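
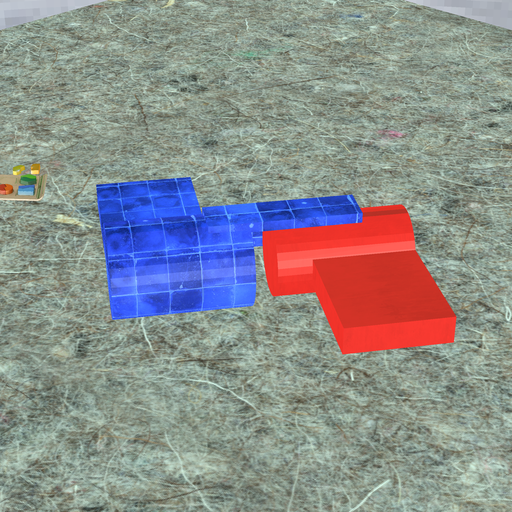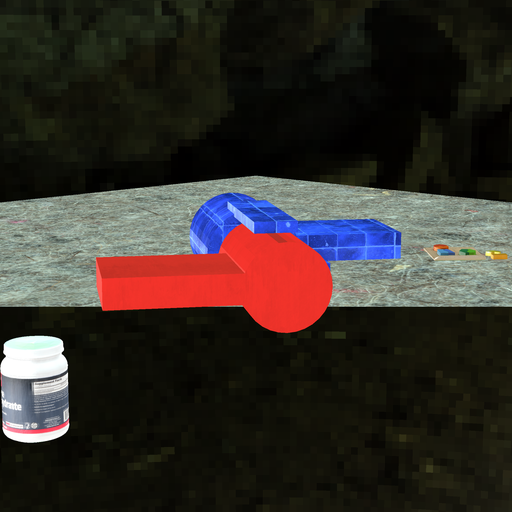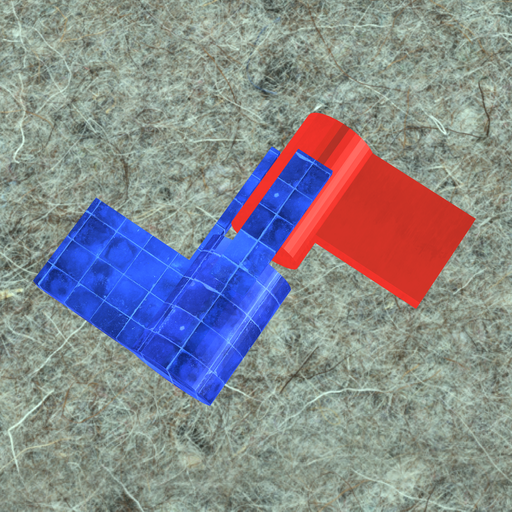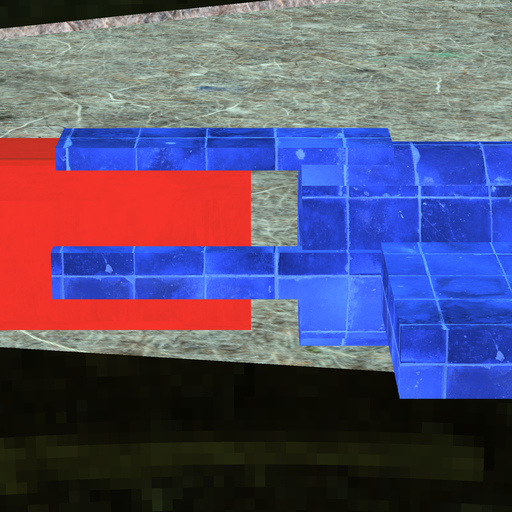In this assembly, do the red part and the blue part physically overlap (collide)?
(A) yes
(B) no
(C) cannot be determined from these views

(B) no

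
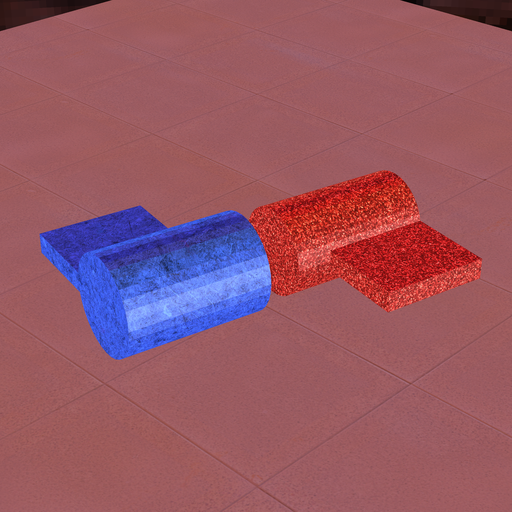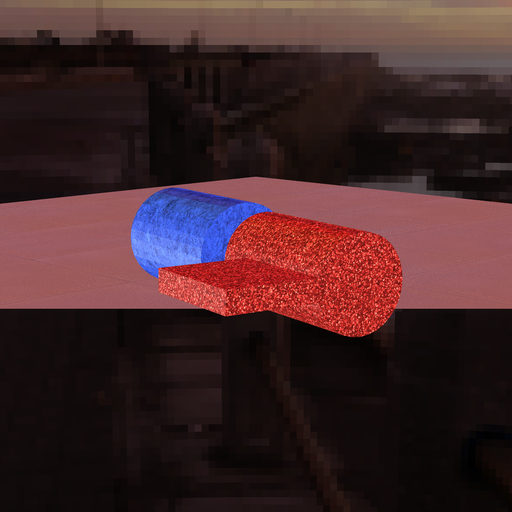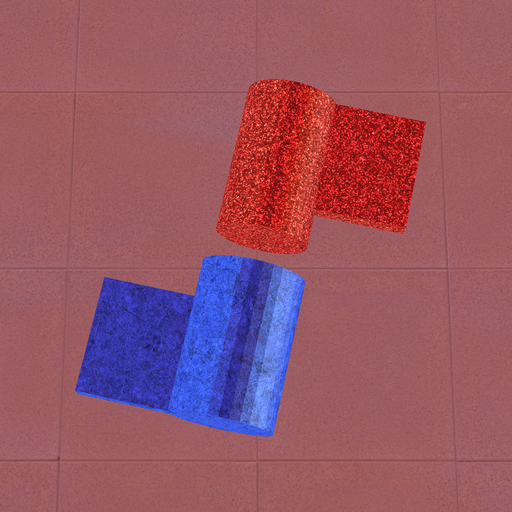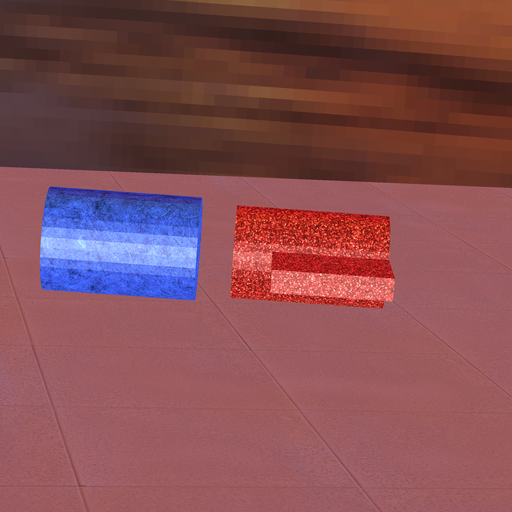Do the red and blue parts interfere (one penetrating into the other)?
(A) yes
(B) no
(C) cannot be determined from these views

(B) no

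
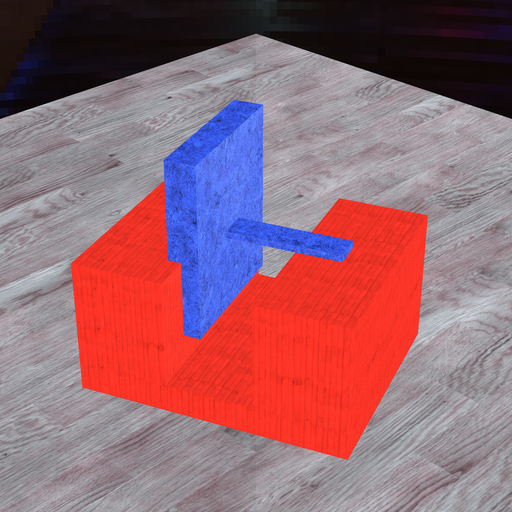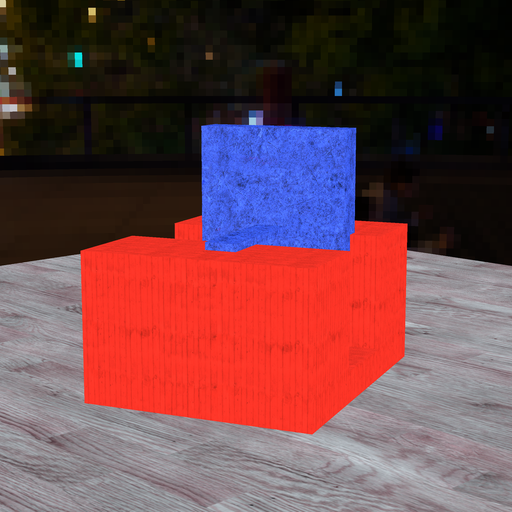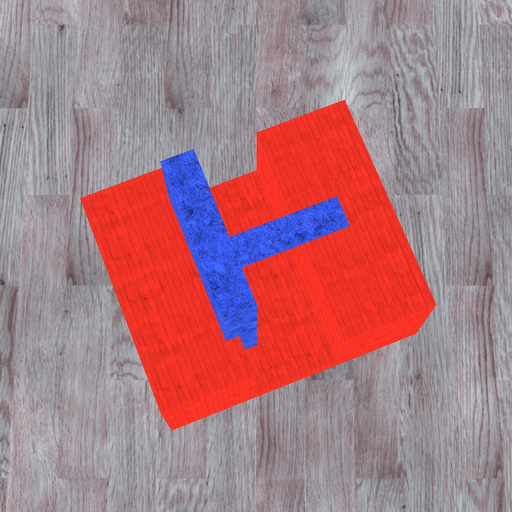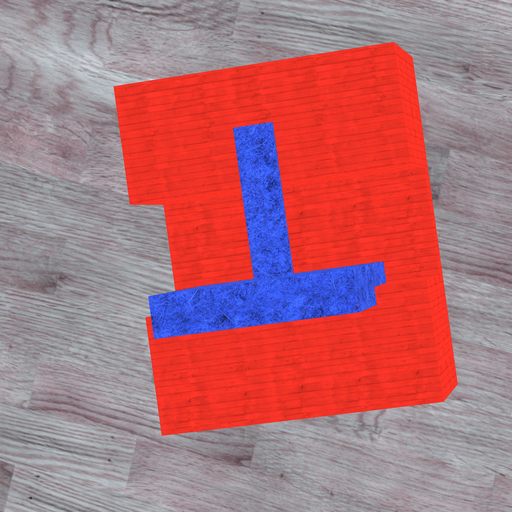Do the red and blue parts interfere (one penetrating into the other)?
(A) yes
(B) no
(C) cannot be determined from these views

(A) yes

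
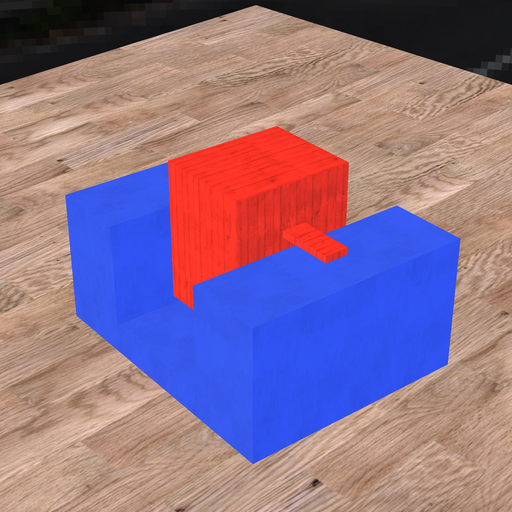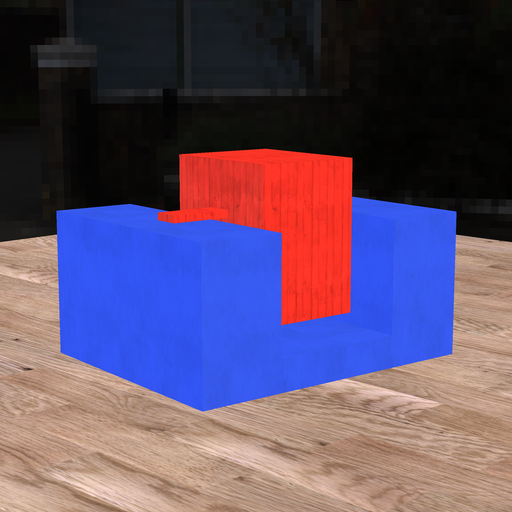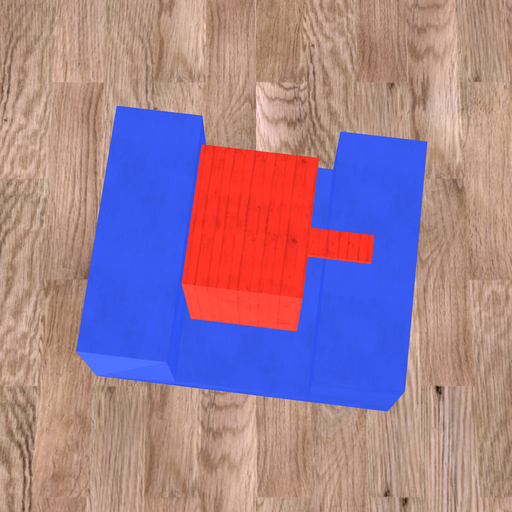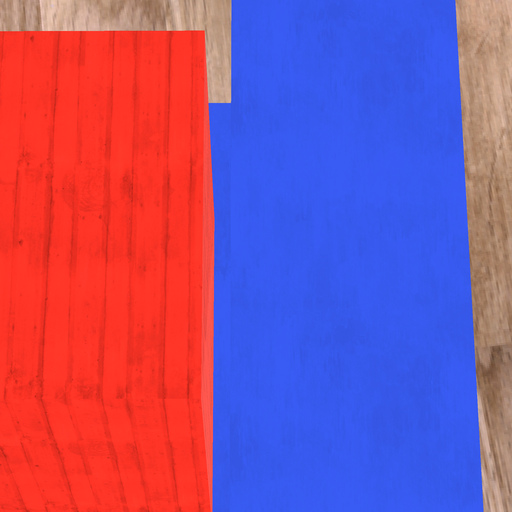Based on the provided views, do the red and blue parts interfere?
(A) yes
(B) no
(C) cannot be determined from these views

(B) no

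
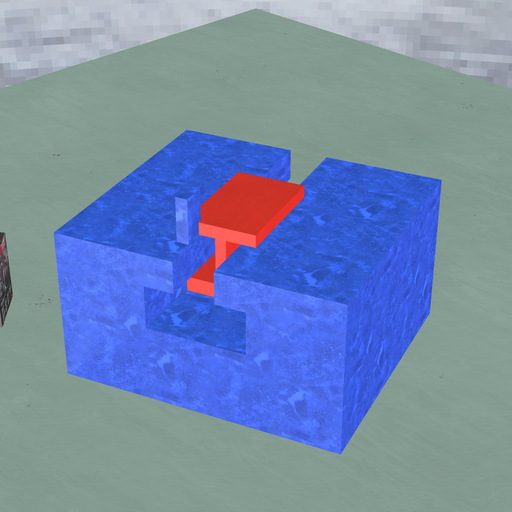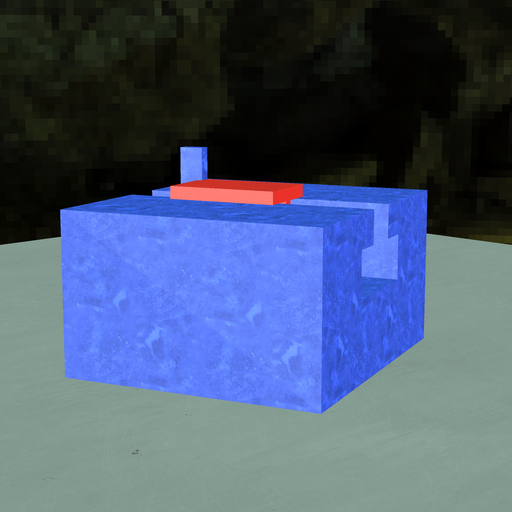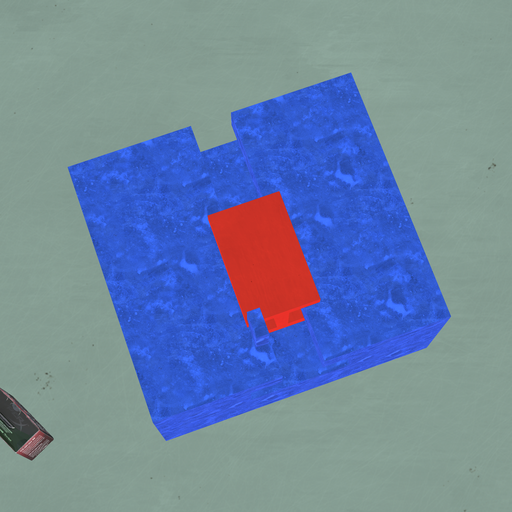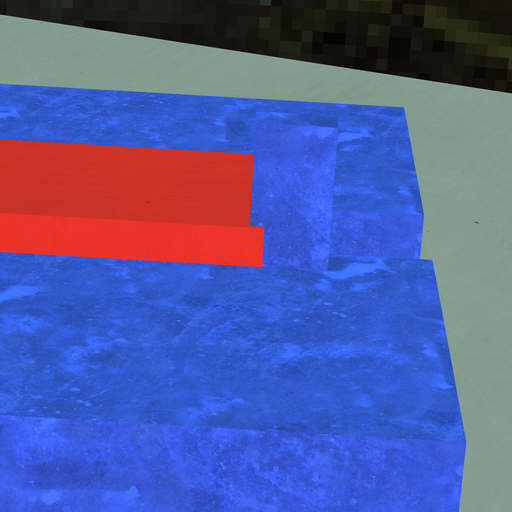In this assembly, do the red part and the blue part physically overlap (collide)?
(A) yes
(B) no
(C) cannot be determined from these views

(A) yes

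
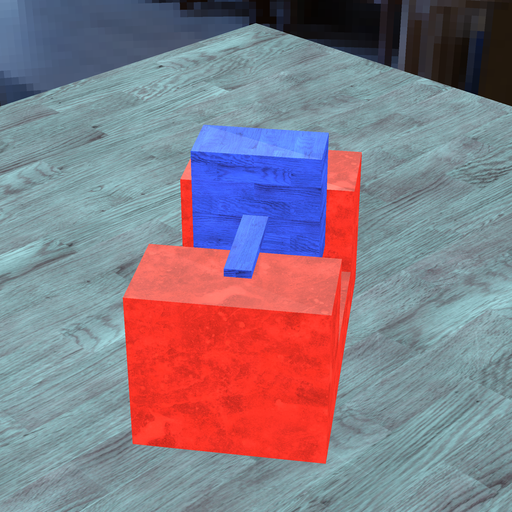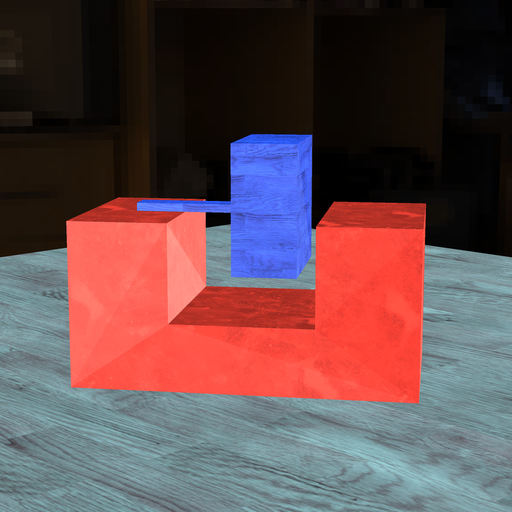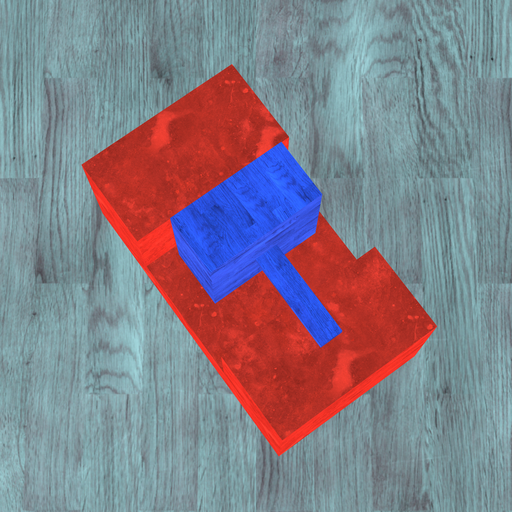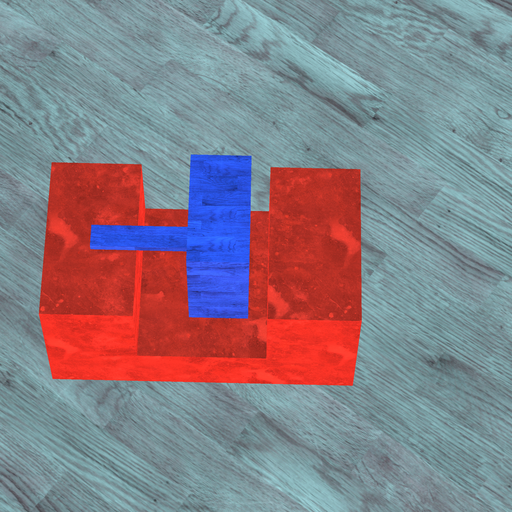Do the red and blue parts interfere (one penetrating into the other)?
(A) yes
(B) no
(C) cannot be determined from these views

(B) no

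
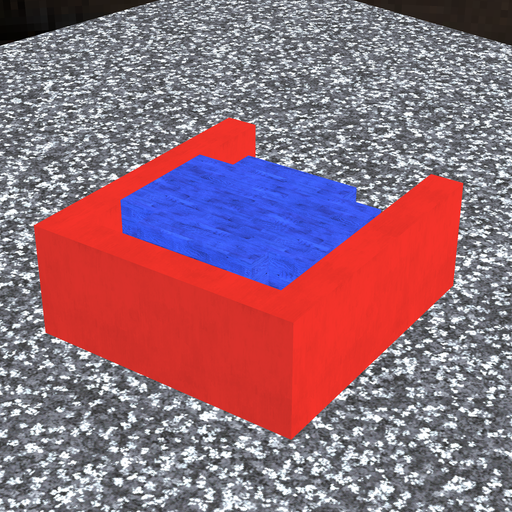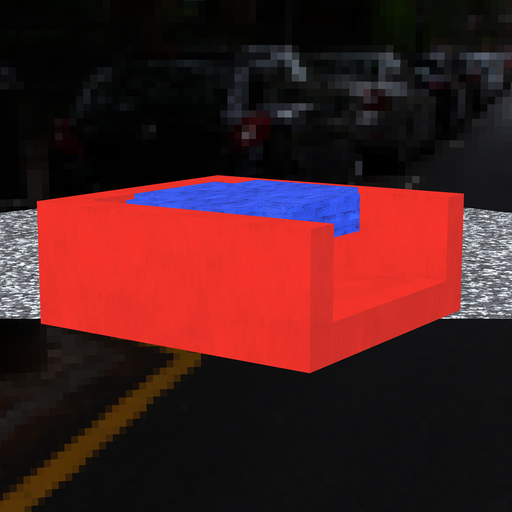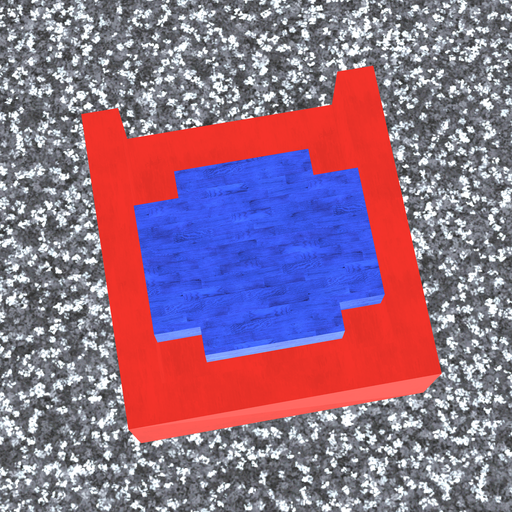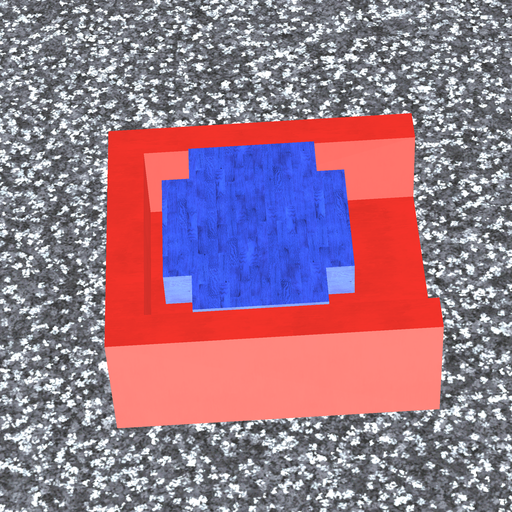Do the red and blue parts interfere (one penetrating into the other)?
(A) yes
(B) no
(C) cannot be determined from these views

(B) no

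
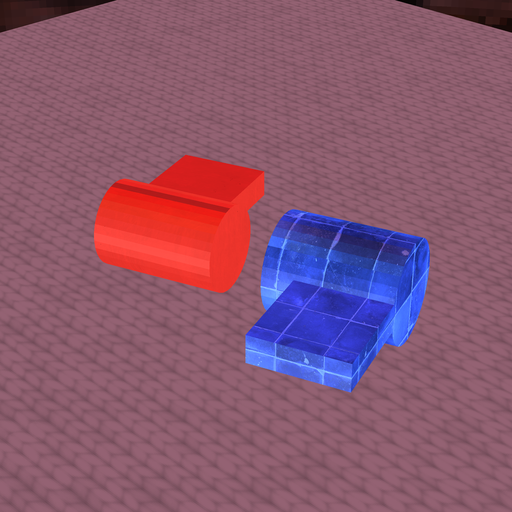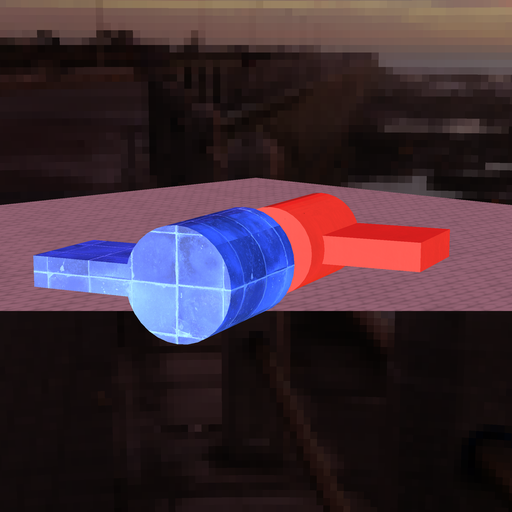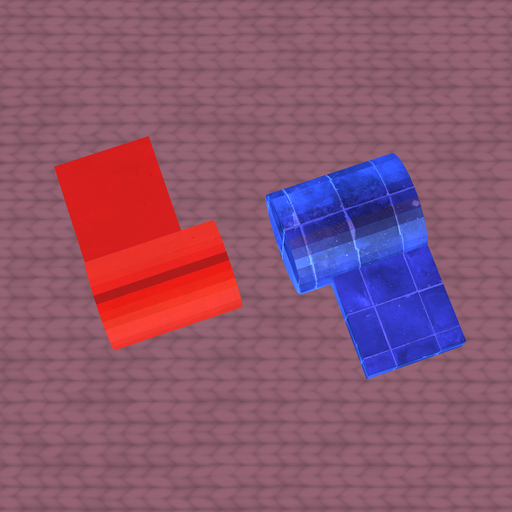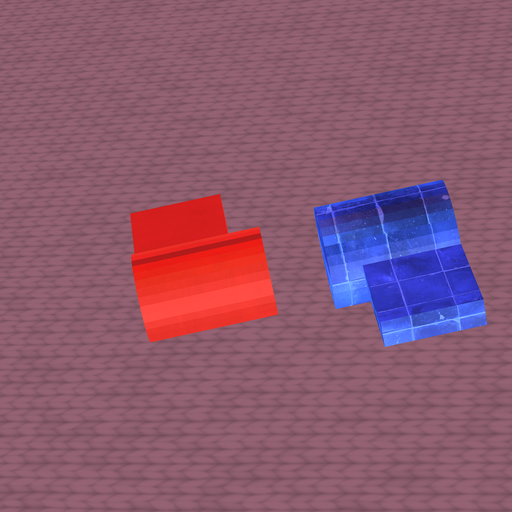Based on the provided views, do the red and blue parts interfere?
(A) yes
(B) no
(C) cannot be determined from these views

(B) no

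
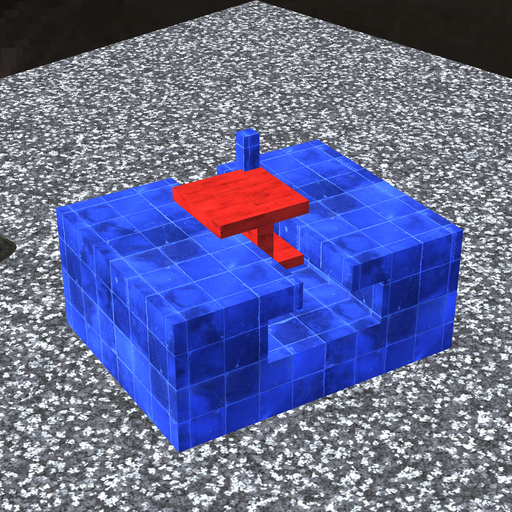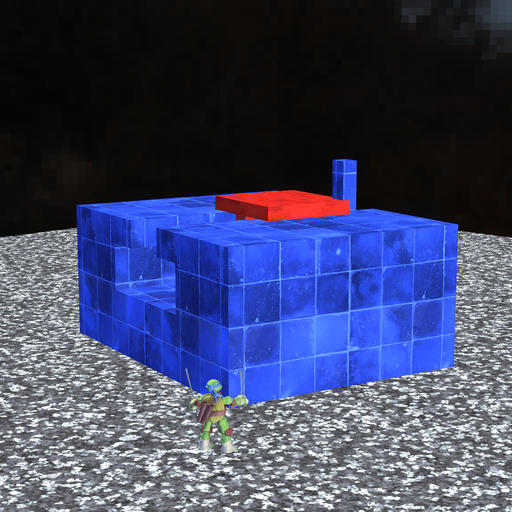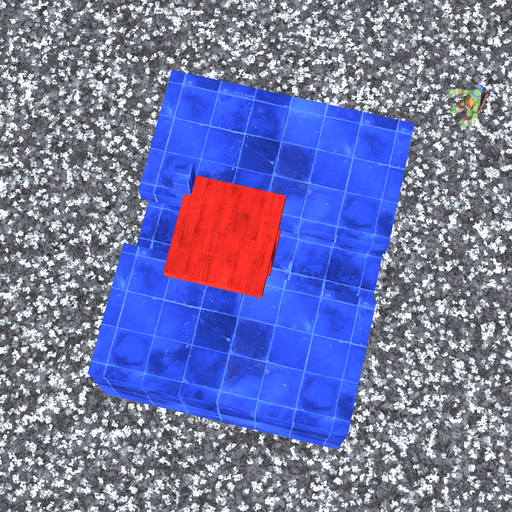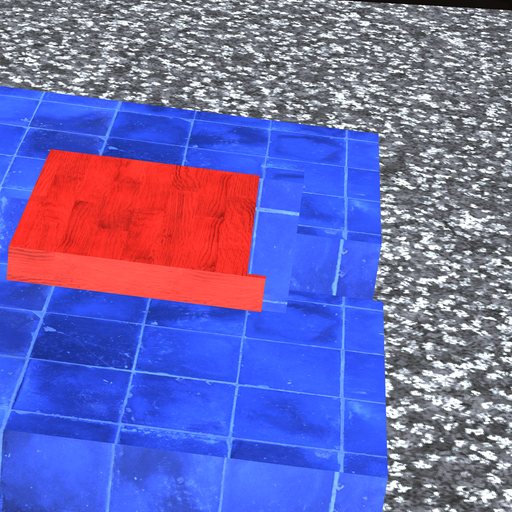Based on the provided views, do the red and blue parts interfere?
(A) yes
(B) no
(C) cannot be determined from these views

(A) yes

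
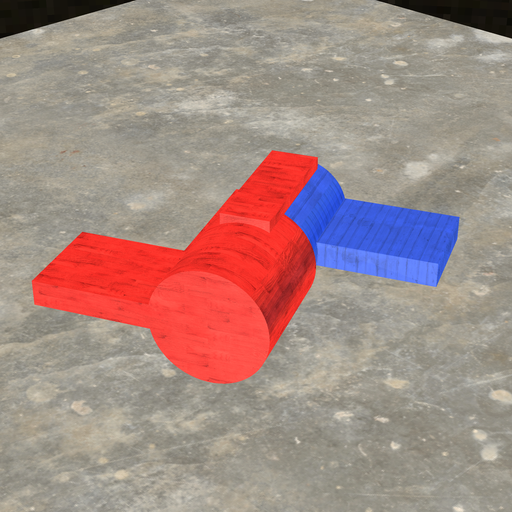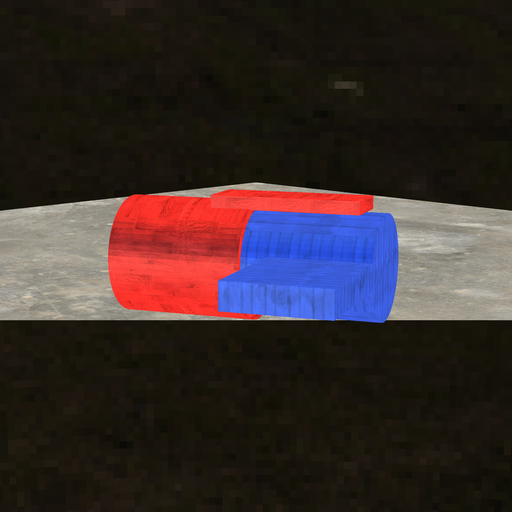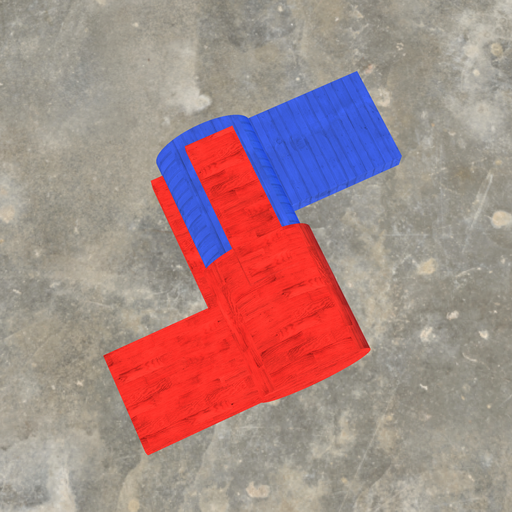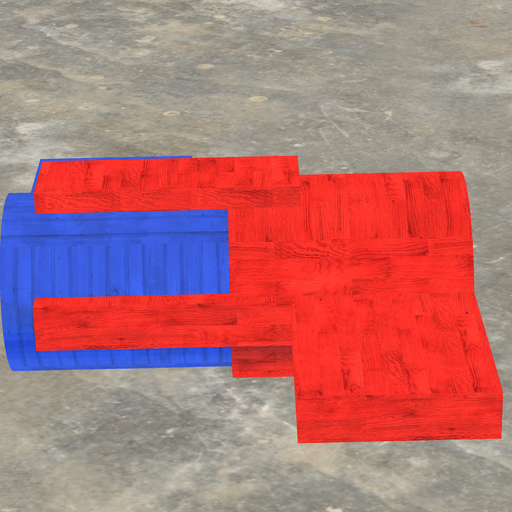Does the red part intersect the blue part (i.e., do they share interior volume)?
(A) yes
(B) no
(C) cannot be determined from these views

(A) yes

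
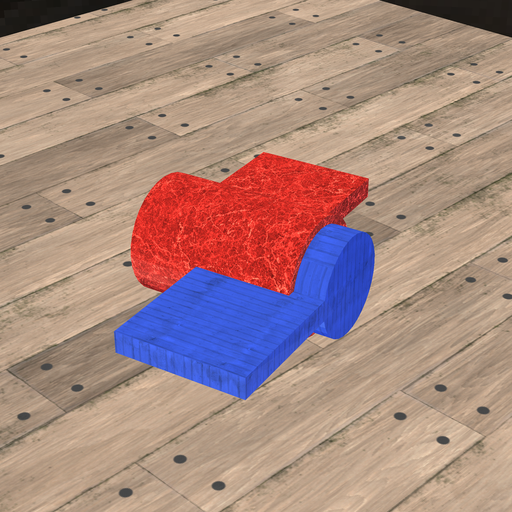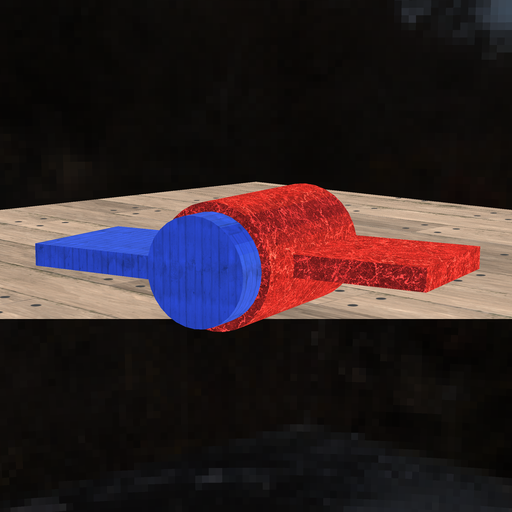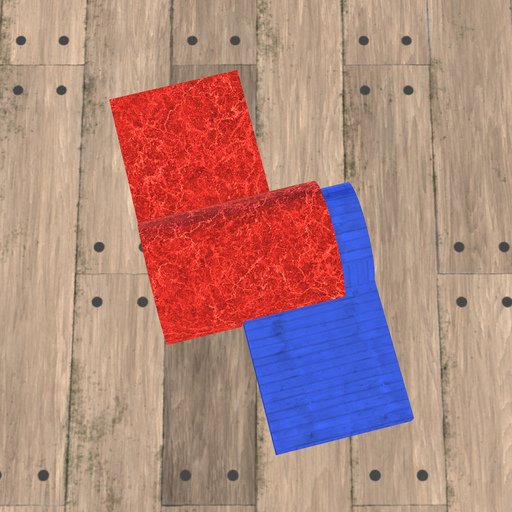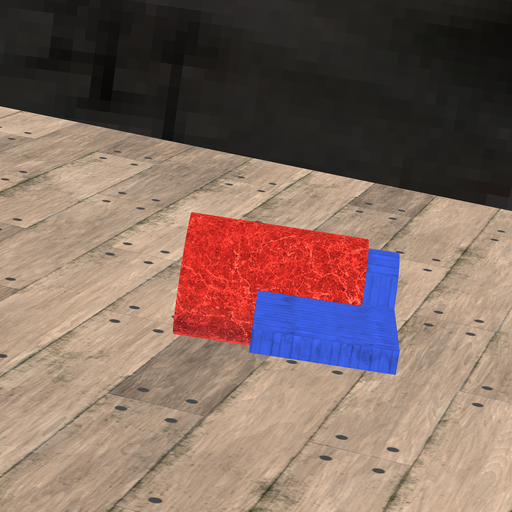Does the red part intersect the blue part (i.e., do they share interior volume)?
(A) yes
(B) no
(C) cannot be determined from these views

(A) yes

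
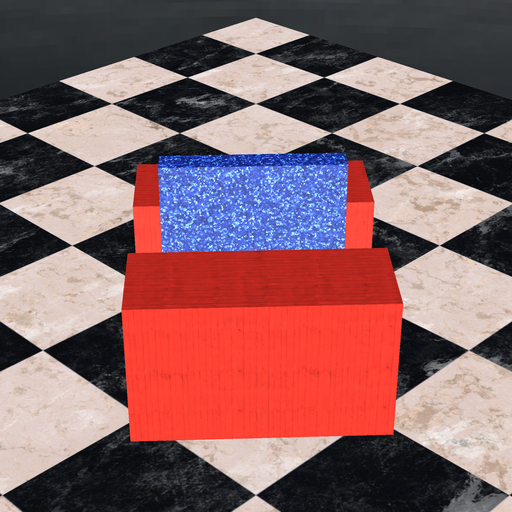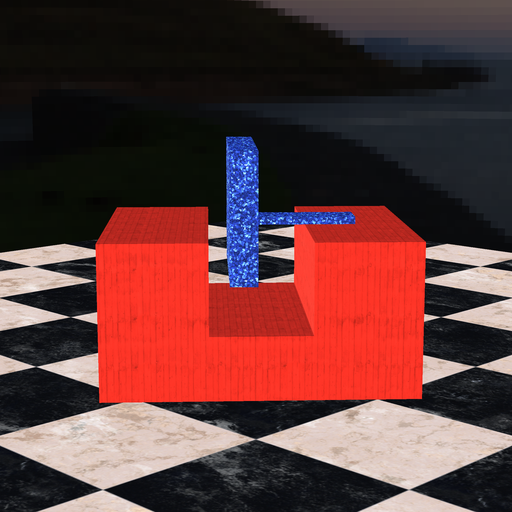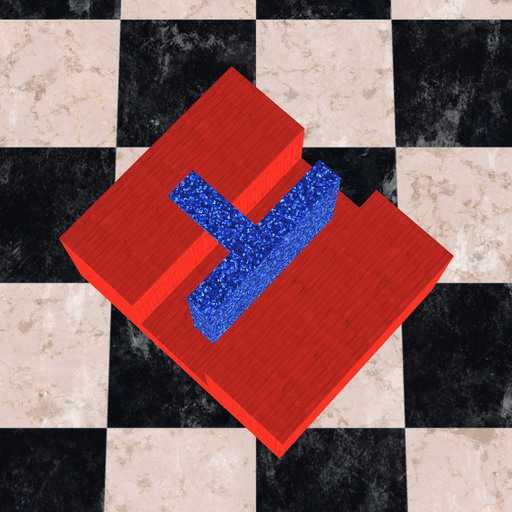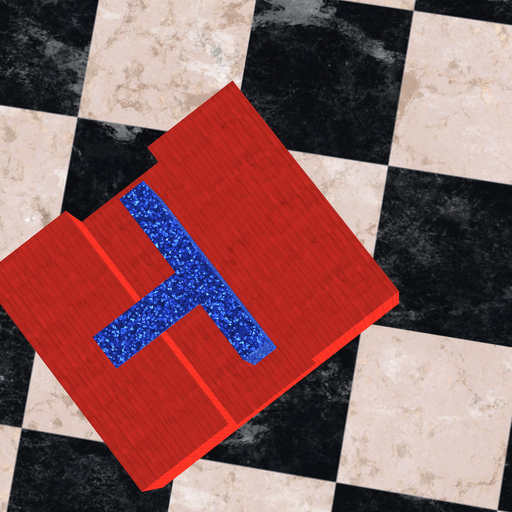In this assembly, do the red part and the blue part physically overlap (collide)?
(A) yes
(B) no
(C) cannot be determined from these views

(B) no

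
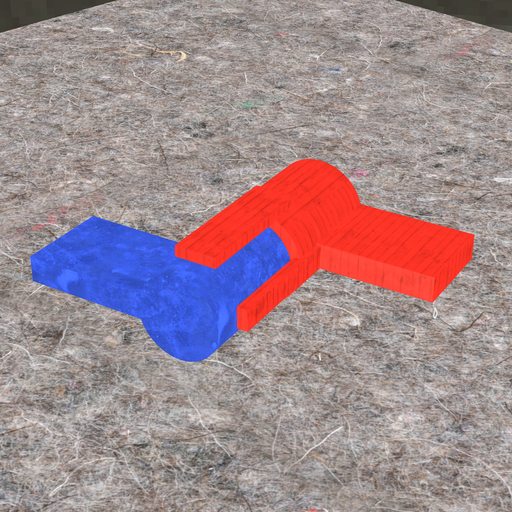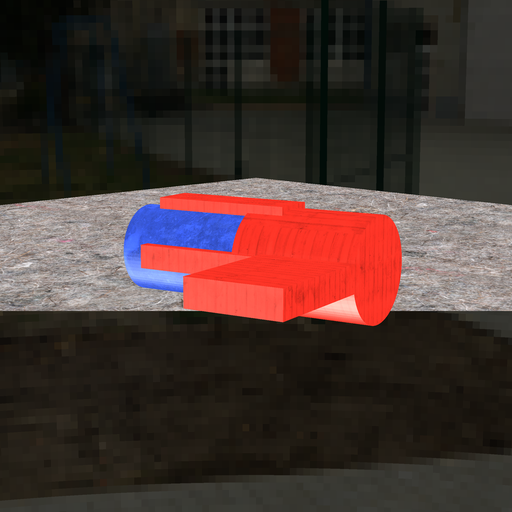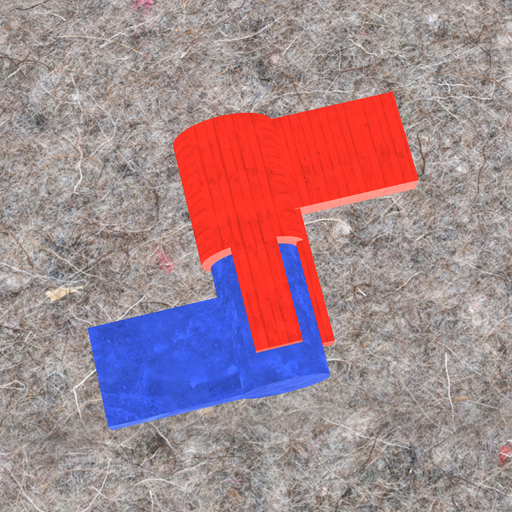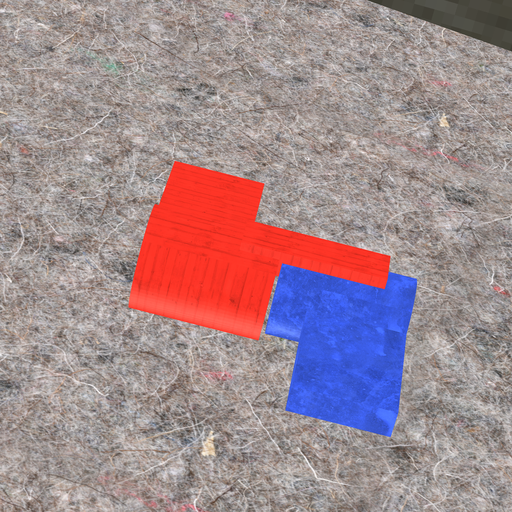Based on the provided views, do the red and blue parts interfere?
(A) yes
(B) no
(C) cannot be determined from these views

(B) no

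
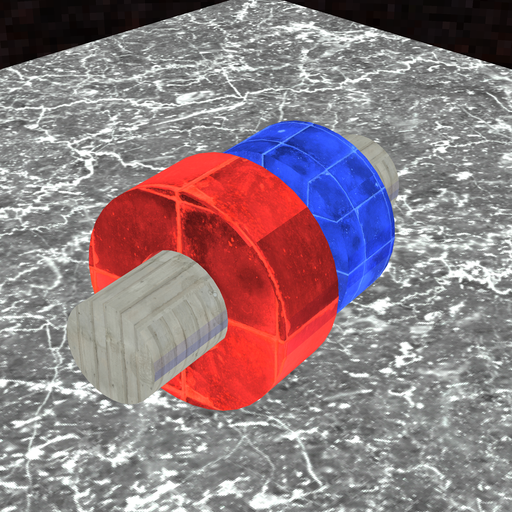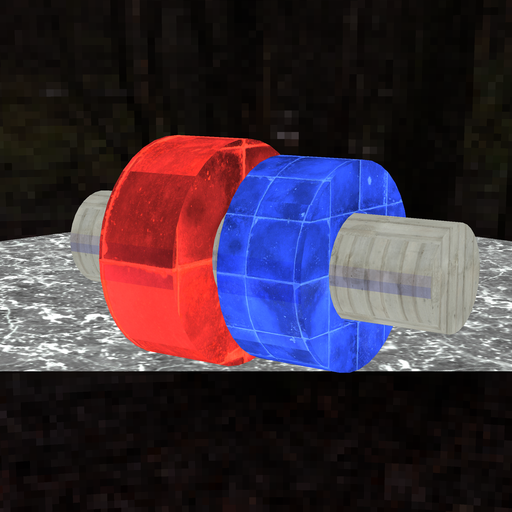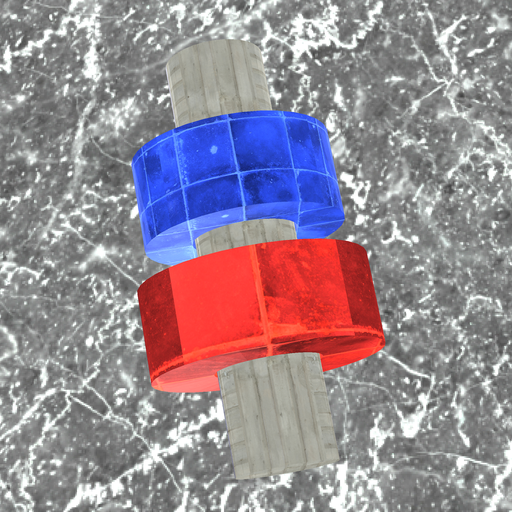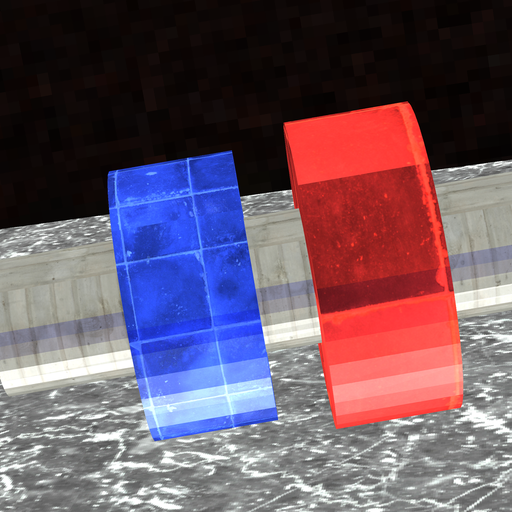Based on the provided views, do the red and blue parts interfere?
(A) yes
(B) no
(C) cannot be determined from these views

(B) no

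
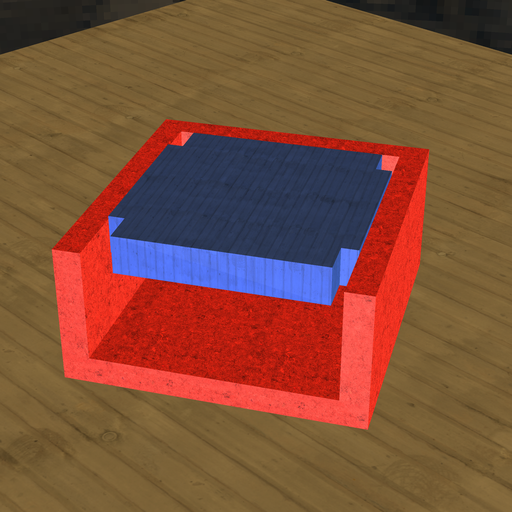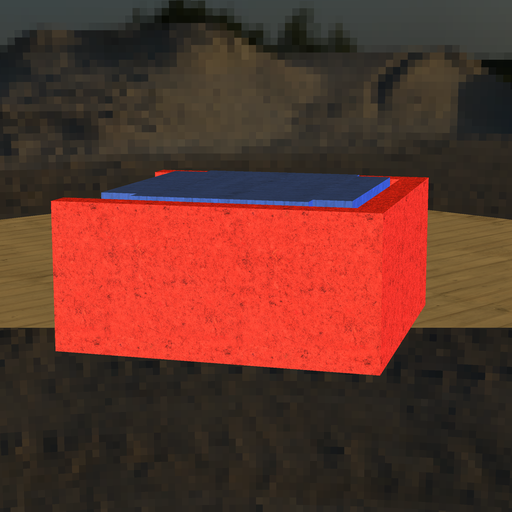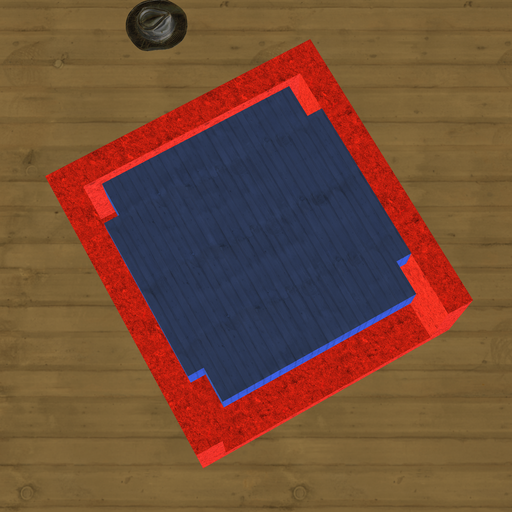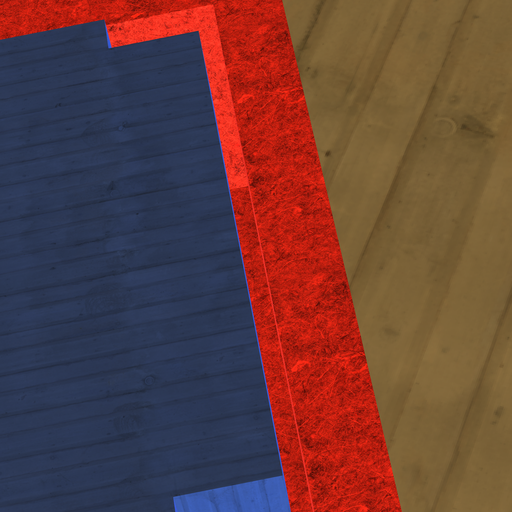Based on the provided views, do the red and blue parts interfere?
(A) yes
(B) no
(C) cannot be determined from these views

(B) no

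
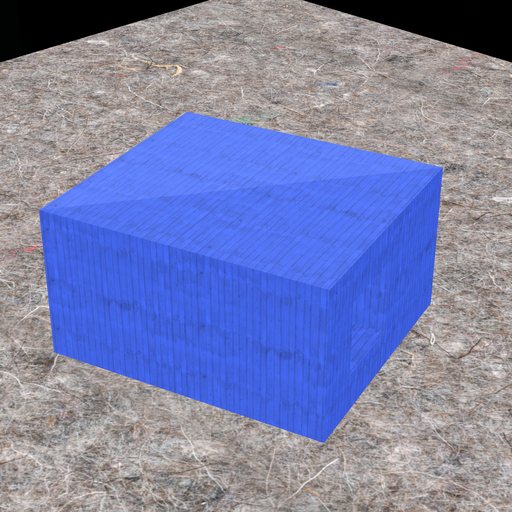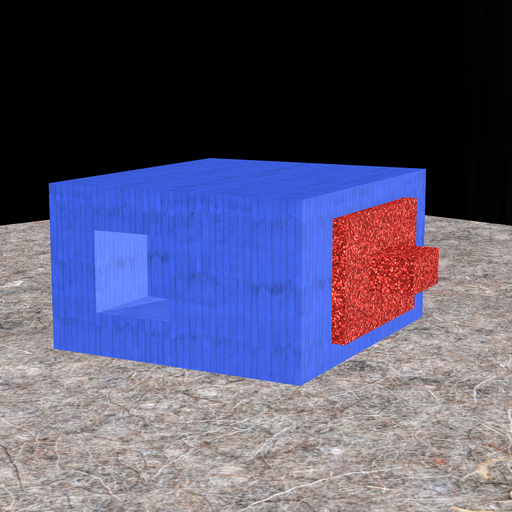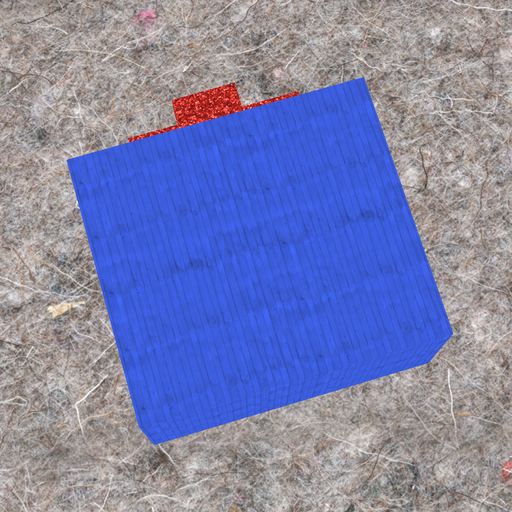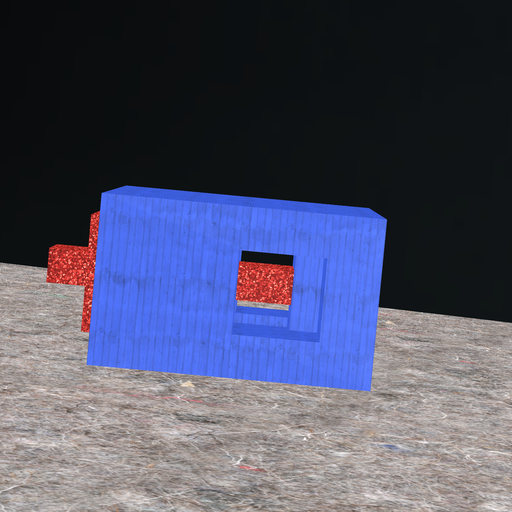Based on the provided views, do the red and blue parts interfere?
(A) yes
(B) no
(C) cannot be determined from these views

(A) yes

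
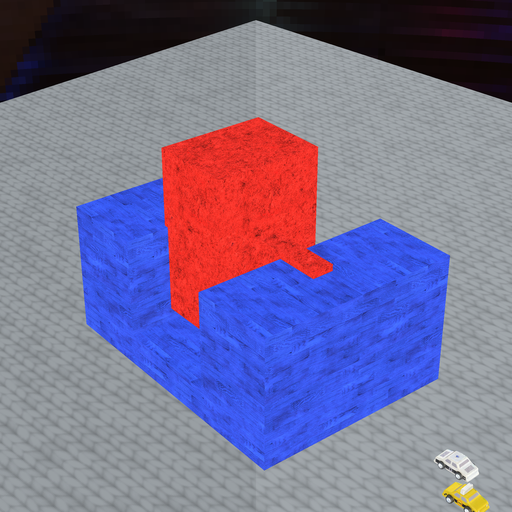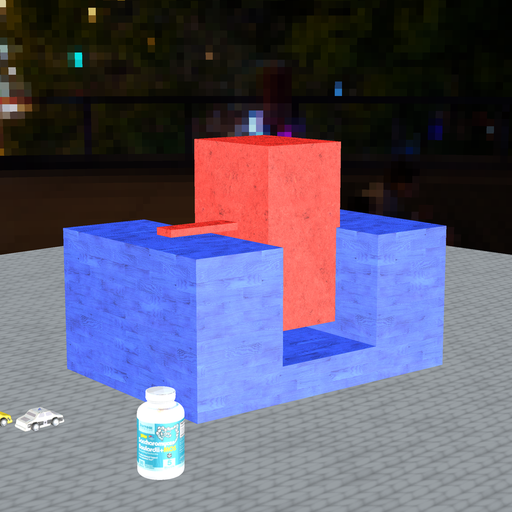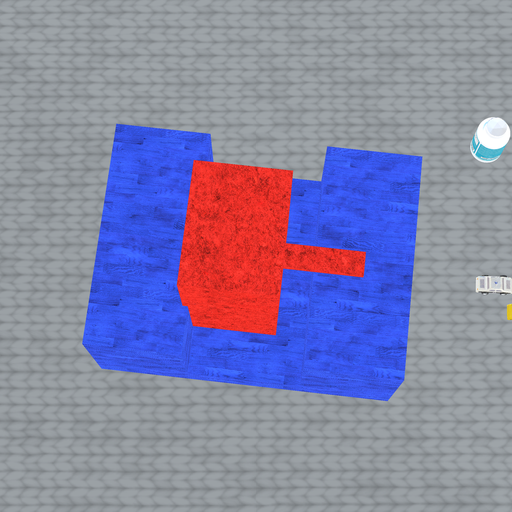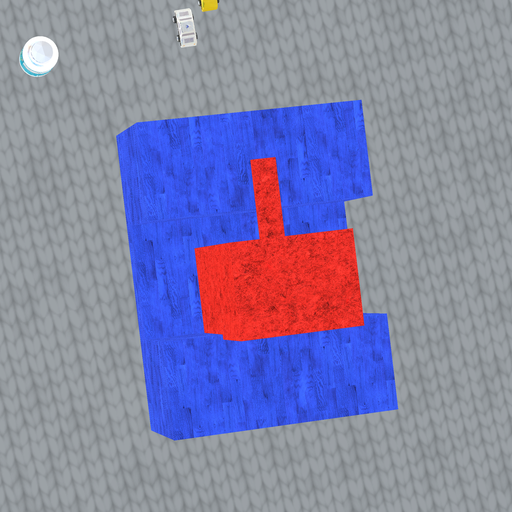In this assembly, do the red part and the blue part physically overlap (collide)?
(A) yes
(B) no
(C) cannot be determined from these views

(A) yes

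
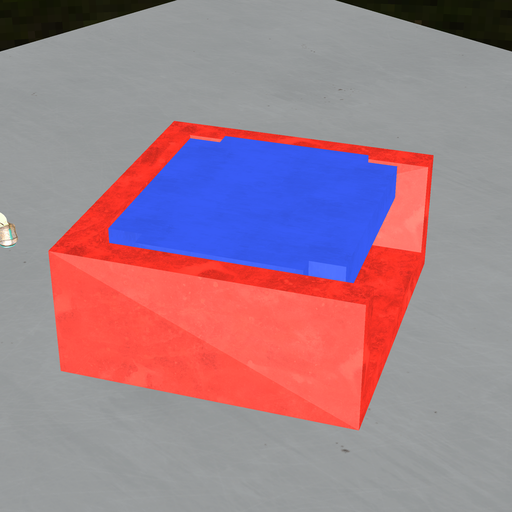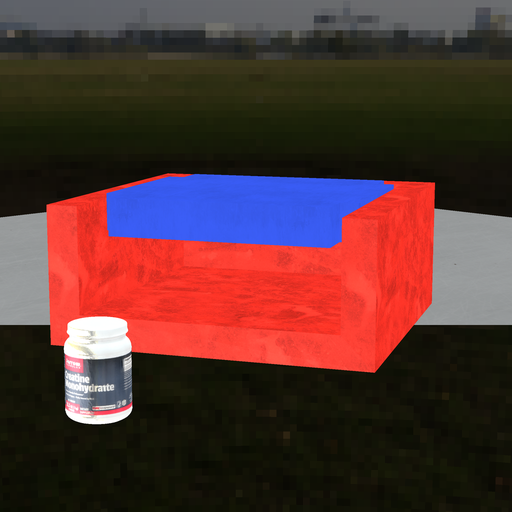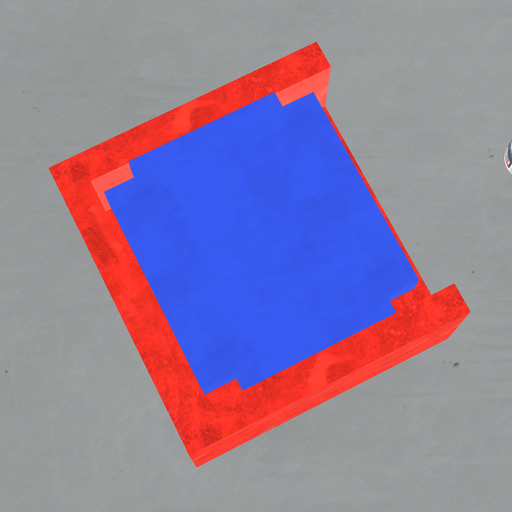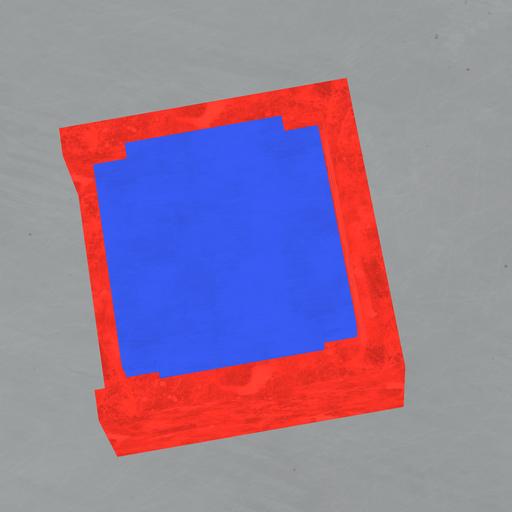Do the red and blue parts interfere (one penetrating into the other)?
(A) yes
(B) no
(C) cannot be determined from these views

(B) no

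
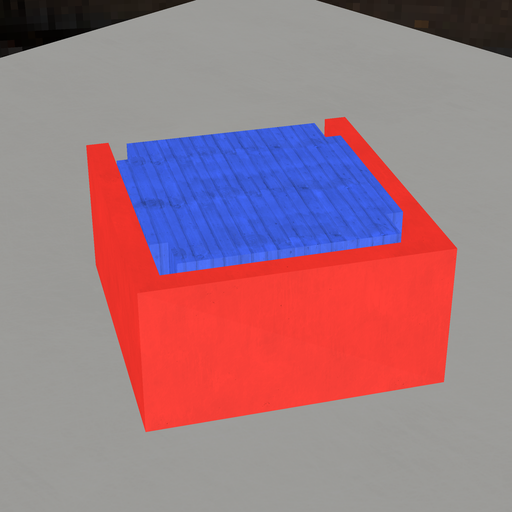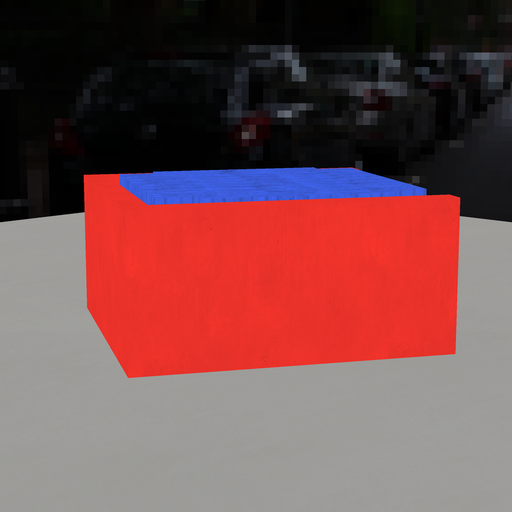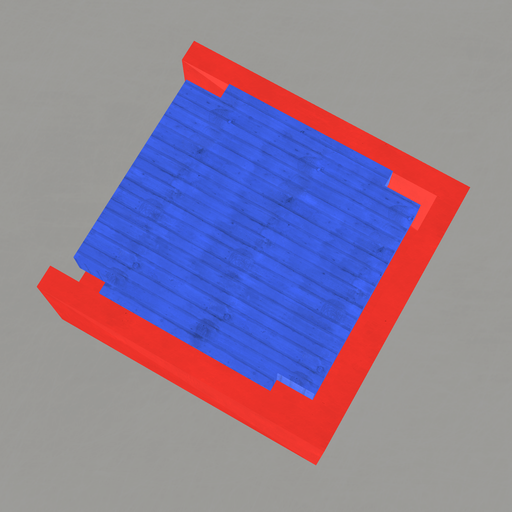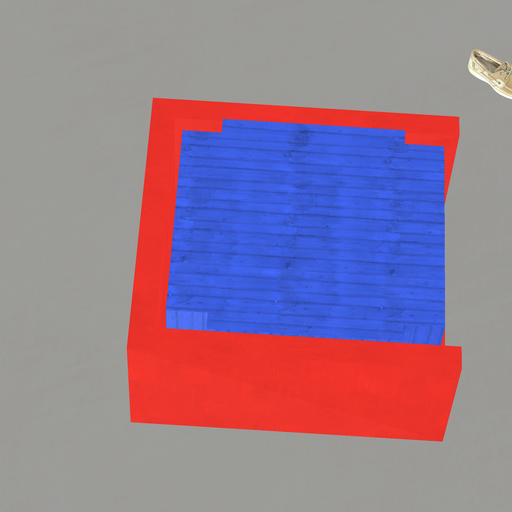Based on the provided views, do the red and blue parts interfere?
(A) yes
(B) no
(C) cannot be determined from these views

(B) no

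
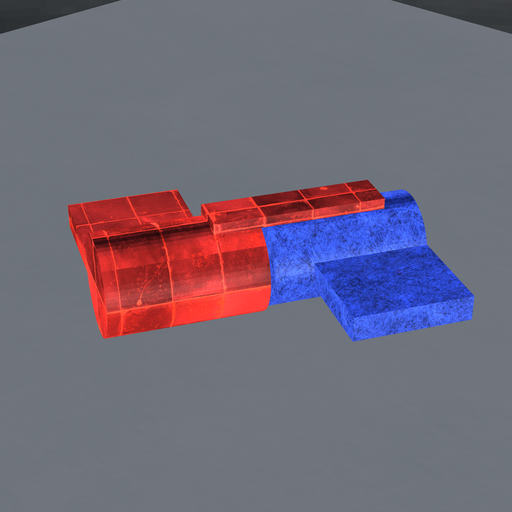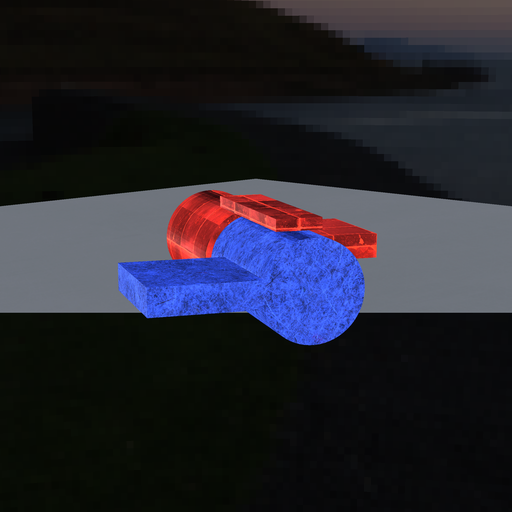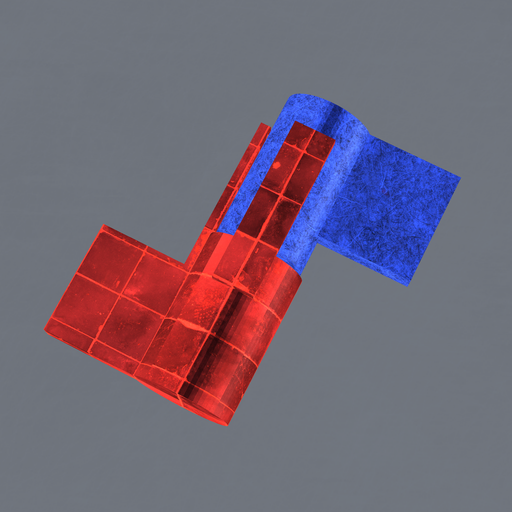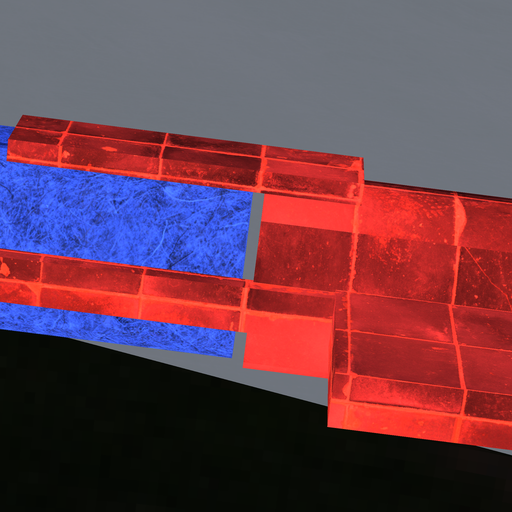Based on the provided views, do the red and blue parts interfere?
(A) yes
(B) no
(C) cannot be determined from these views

(B) no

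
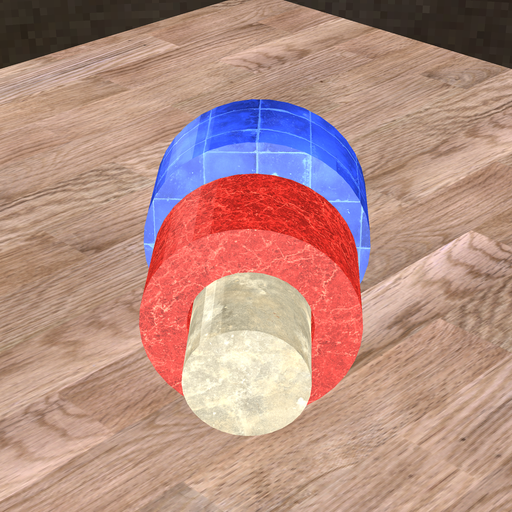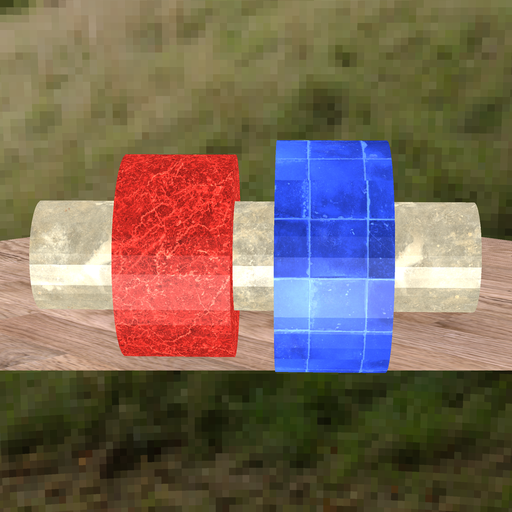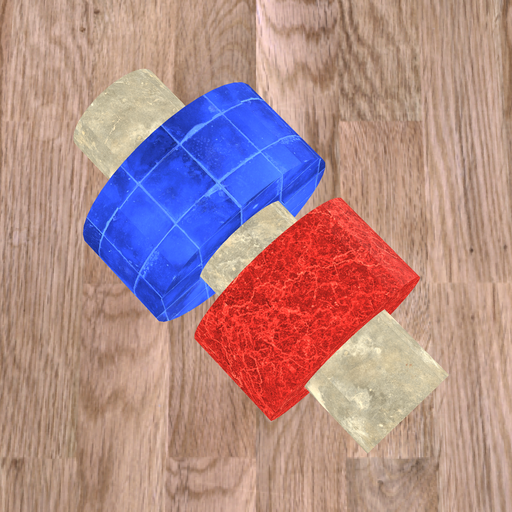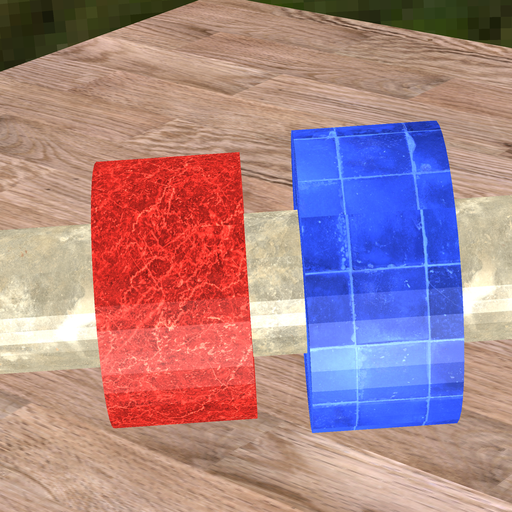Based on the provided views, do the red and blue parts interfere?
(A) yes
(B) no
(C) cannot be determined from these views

(B) no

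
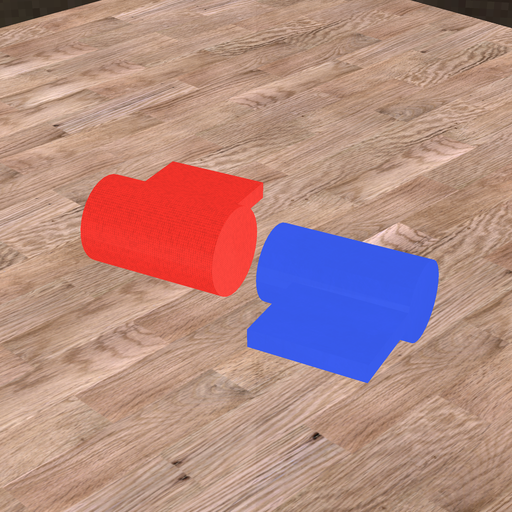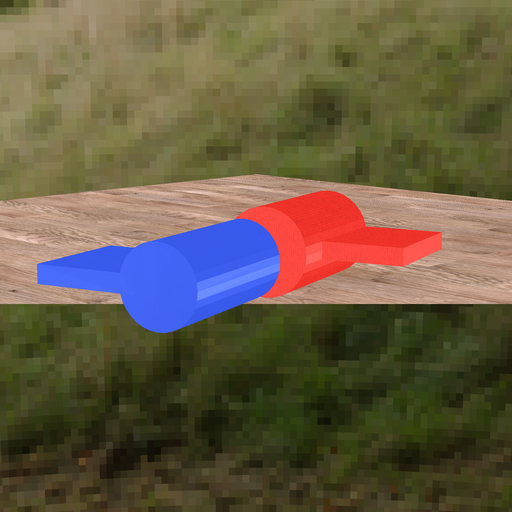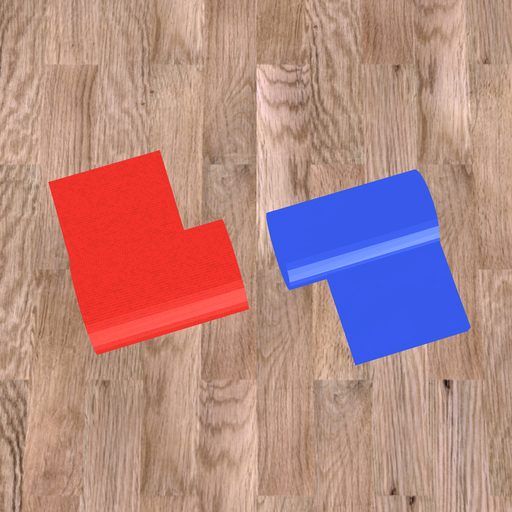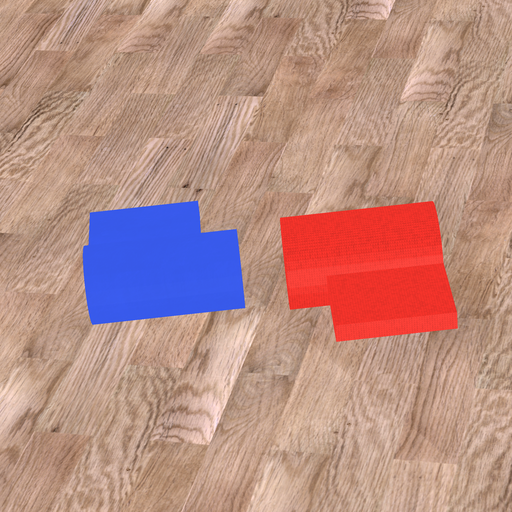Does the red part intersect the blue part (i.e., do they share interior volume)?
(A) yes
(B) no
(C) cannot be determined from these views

(B) no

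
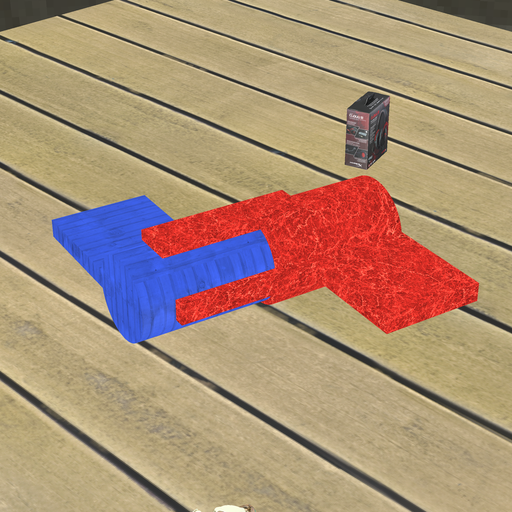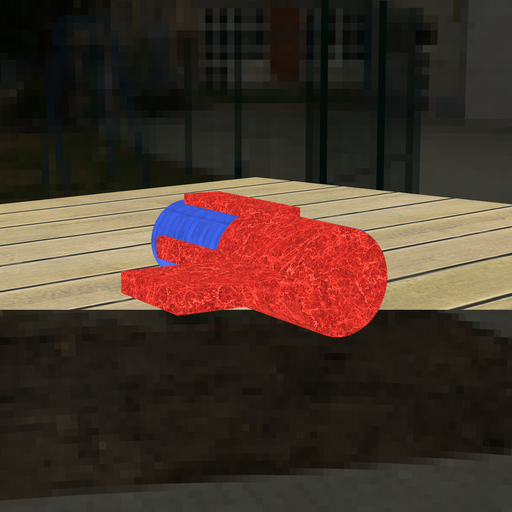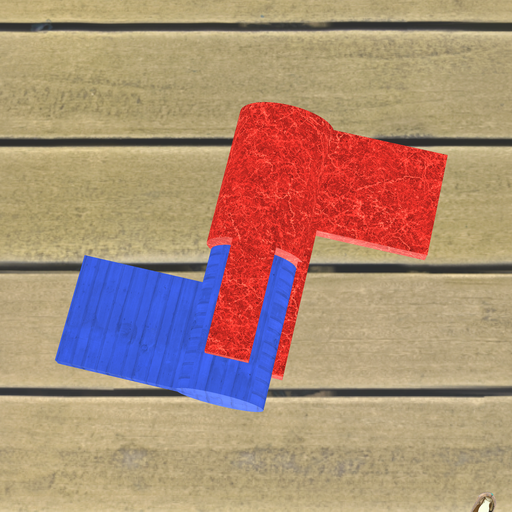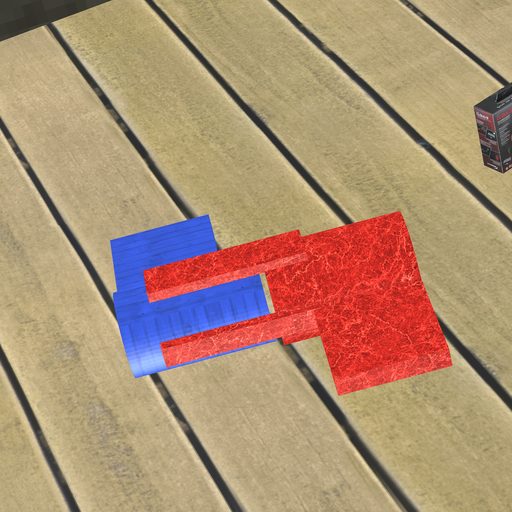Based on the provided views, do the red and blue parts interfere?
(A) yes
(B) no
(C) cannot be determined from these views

(B) no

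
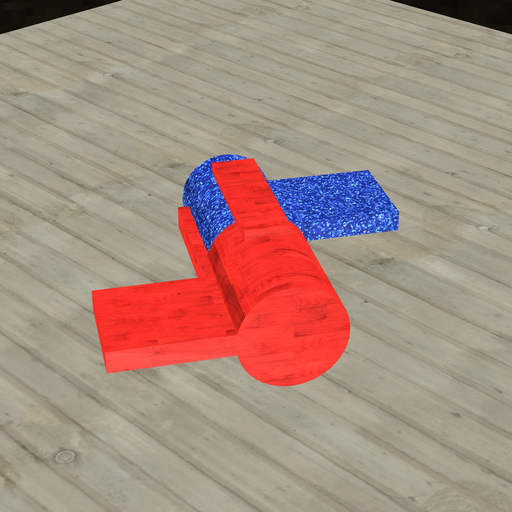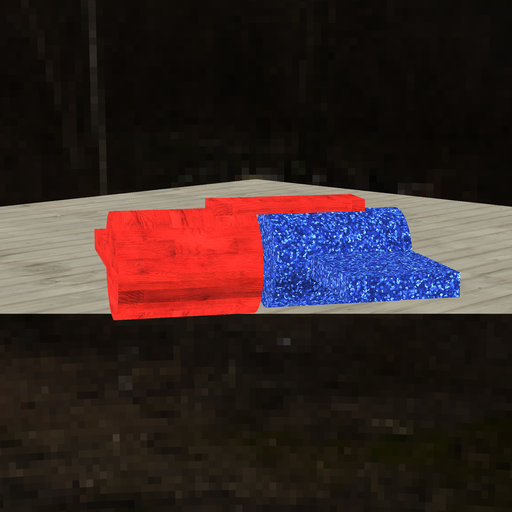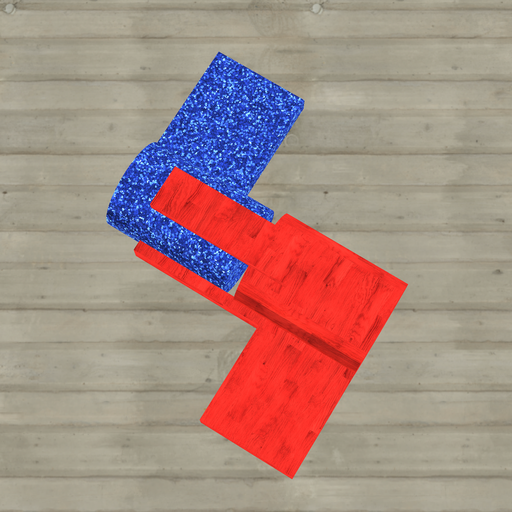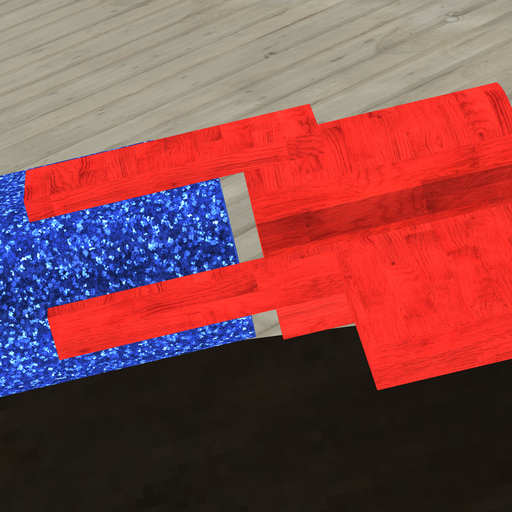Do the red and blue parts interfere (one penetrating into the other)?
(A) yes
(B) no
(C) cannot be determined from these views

(B) no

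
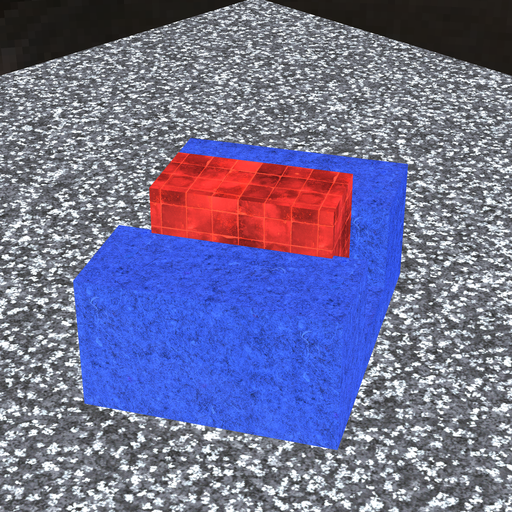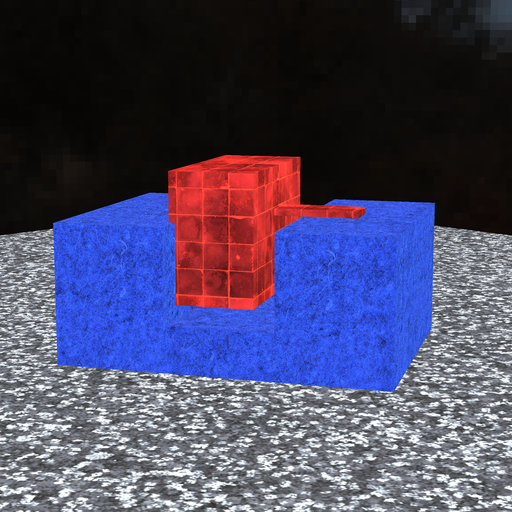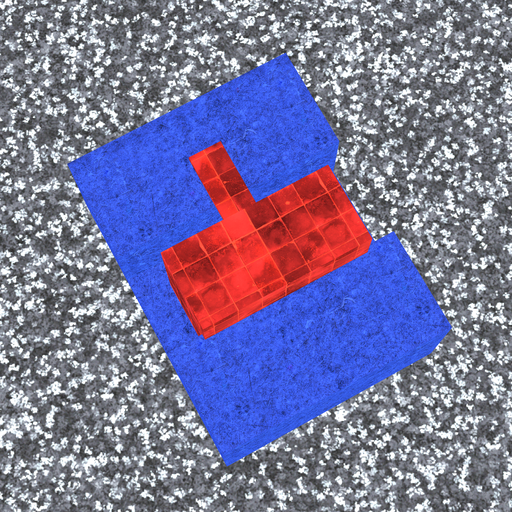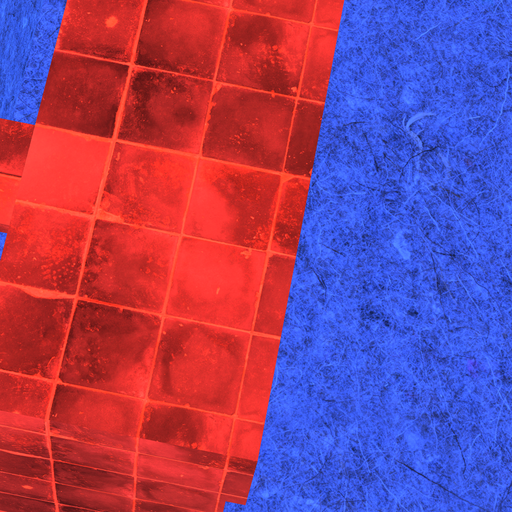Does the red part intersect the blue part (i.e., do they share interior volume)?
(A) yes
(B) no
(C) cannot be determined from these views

(A) yes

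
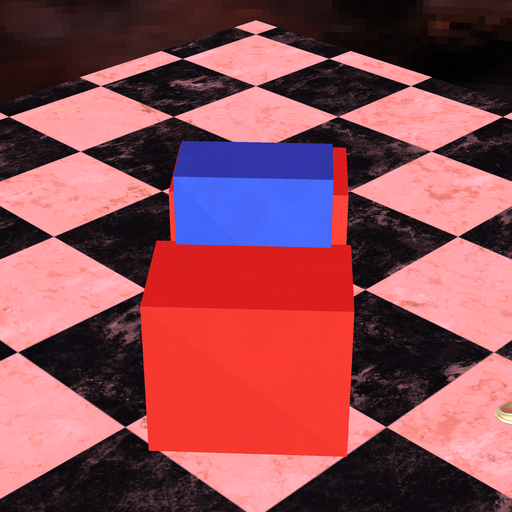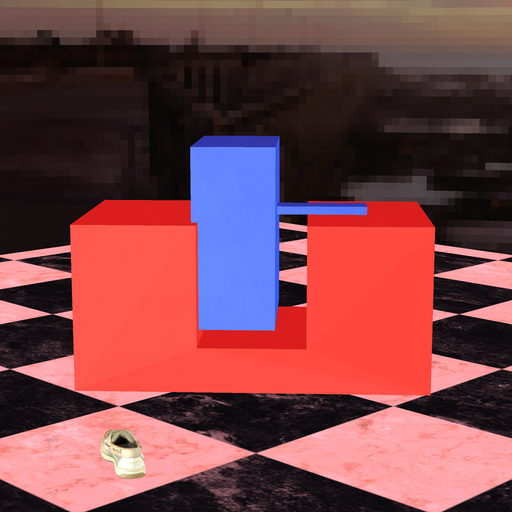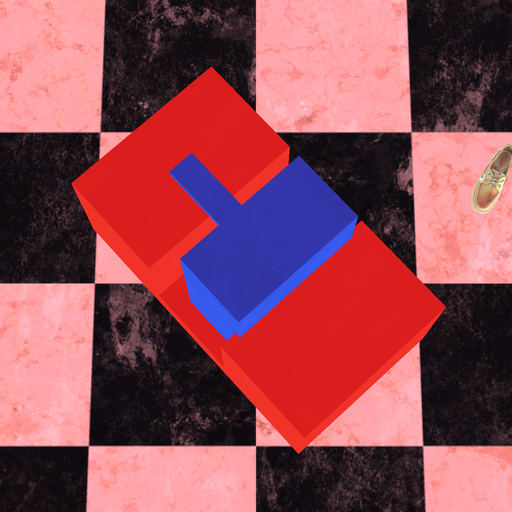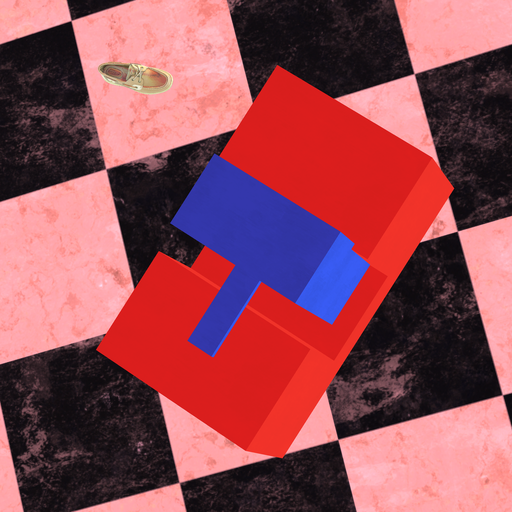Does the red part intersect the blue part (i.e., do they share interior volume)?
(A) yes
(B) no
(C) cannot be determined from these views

(A) yes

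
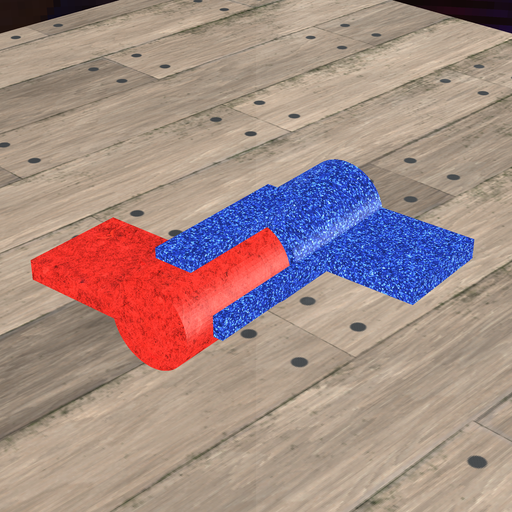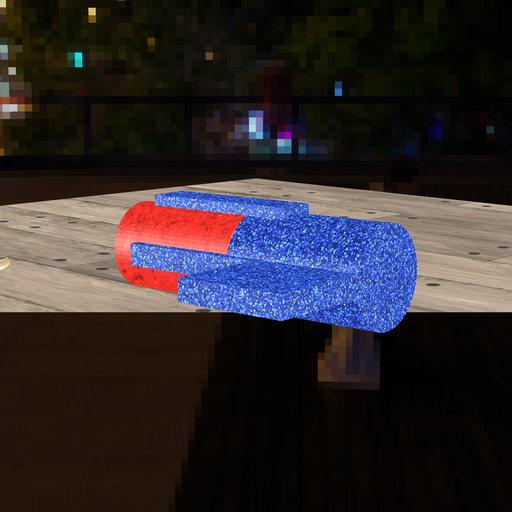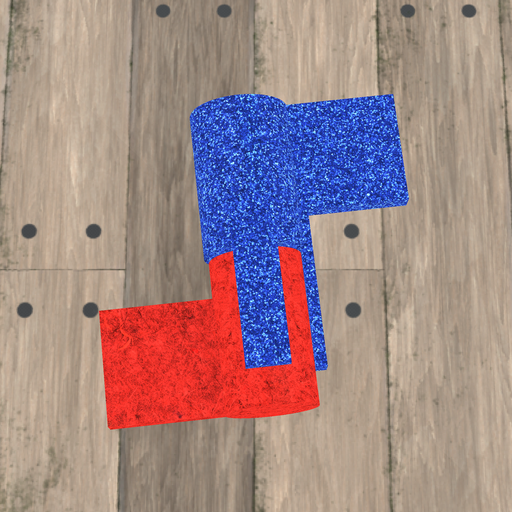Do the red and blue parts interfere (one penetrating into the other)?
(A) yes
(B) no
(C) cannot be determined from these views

(B) no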